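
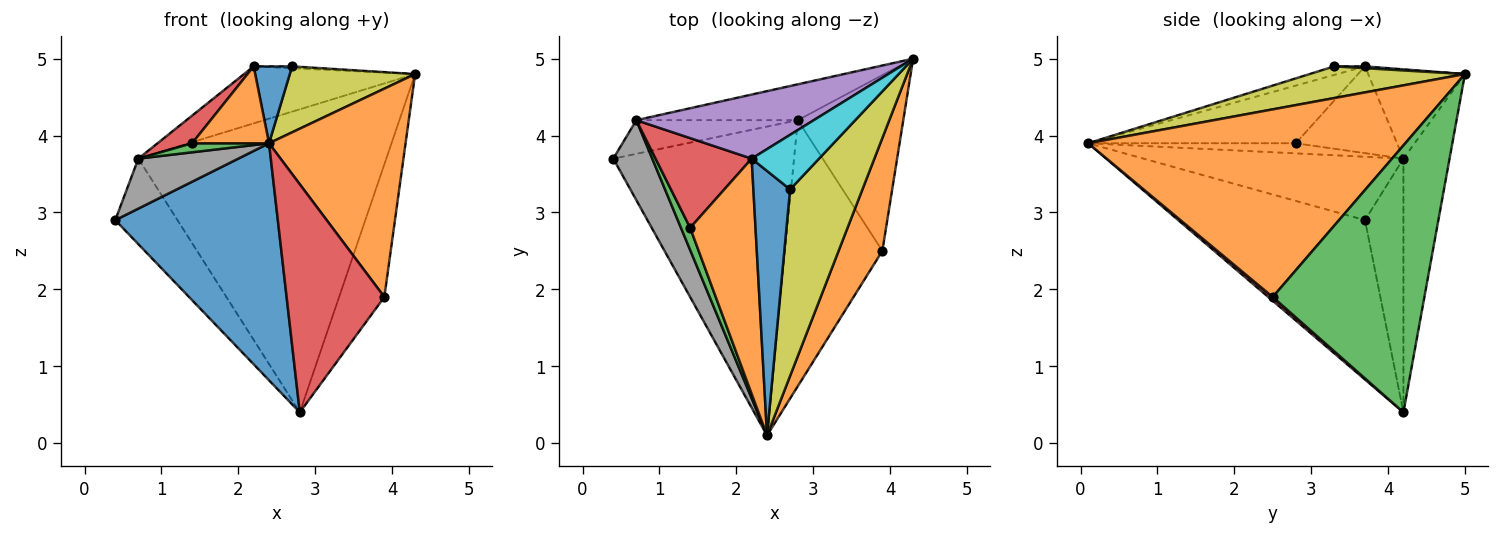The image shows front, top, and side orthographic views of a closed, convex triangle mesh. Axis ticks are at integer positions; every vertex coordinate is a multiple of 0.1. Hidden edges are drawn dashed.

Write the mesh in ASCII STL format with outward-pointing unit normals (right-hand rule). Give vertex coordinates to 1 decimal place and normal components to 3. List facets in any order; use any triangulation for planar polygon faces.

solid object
 facet normal -0.573 -0.499 -0.650
  outer loop
   vertex 2.8 4.2 0.4
   vertex 2.4 0.1 3.9
   vertex 0.4 3.7 2.9
  endloop
 endfacet
 facet normal 0.898 -0.387 0.210
  outer loop
   vertex 3.9 2.5 1.9
   vertex 4.3 5.0 4.8
   vertex 2.4 0.1 3.9
  endloop
 endfacet
 facet normal 0.896 0.267 -0.354
  outer loop
   vertex 3.9 2.5 1.9
   vertex 2.8 4.2 0.4
   vertex 4.3 5.0 4.8
  endloop
 endfacet
 facet normal 0.029 -0.651 -0.759
  outer loop
   vertex 3.9 2.5 1.9
   vertex 2.4 0.1 3.9
   vertex 2.8 4.2 0.4
  endloop
 endfacet
 facet normal -0.352 0.622 0.699
  outer loop
   vertex 0.7 4.2 3.7
   vertex 2.2 3.7 4.9
   vertex 4.3 5.0 4.8
  endloop
 endfacet
 facet normal -0.499 0.807 -0.317
  outer loop
   vertex 0.7 4.2 3.7
   vertex 2.8 4.2 0.4
   vertex 0.4 3.7 2.9
  endloop
 endfacet
 facet normal -0.182 0.977 -0.116
  outer loop
   vertex 0.7 4.2 3.7
   vertex 4.3 5.0 4.8
   vertex 2.8 4.2 0.4
  endloop
 endfacet
 facet normal -0.809 -0.311 0.498
  outer loop
   vertex 0.7 4.2 3.7
   vertex 0.4 3.7 2.9
   vertex 2.4 0.1 3.9
  endloop
 endfacet
 facet normal 0.382 -0.308 0.871
  outer loop
   vertex 2.7 3.3 4.9
   vertex 2.4 0.1 3.9
   vertex 4.3 5.0 4.8
  endloop
 endfacet
 facet normal 0.027 0.034 0.999
  outer loop
   vertex 2.7 3.3 4.9
   vertex 4.3 5.0 4.8
   vertex 2.2 3.7 4.9
  endloop
 endfacet
 facet normal -0.218 -0.272 0.937
  outer loop
   vertex 2.7 3.3 4.9
   vertex 2.2 3.7 4.9
   vertex 2.4 0.1 3.9
  endloop
 endfacet
 facet normal -0.643 -0.238 0.728
  outer loop
   vertex 1.4 2.8 3.9
   vertex 2.4 0.1 3.9
   vertex 2.2 3.7 4.9
  endloop
 endfacet
 facet normal -0.714 -0.265 0.648
  outer loop
   vertex 1.4 2.8 3.9
   vertex 0.7 4.2 3.7
   vertex 2.4 0.1 3.9
  endloop
 endfacet
 facet normal -0.653 -0.223 0.724
  outer loop
   vertex 1.4 2.8 3.9
   vertex 2.2 3.7 4.9
   vertex 0.7 4.2 3.7
  endloop
 endfacet
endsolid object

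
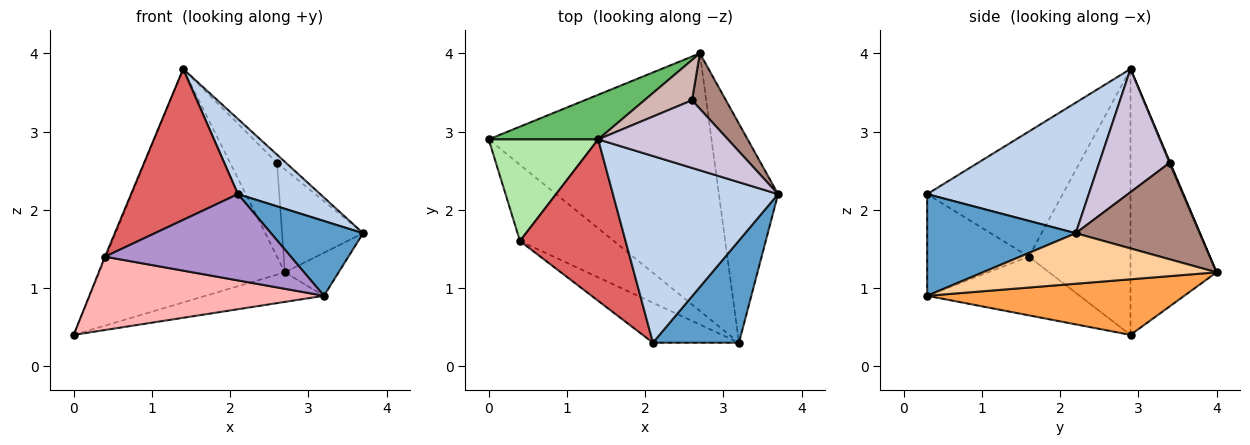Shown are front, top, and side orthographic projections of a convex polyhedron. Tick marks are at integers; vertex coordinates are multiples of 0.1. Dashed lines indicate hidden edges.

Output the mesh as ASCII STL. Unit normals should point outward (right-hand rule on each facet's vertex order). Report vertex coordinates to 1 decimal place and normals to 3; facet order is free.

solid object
 facet normal 0.690 -0.427 0.584
  outer loop
   vertex 2.1 0.3 2.2
   vertex 3.2 0.3 0.9
   vertex 3.7 2.2 1.7
  endloop
 endfacet
 facet normal 0.591 -0.301 0.748
  outer loop
   vertex 2.1 0.3 2.2
   vertex 3.7 2.2 1.7
   vertex 1.4 2.9 3.8
  endloop
 endfacet
 facet normal 0.241 0.111 -0.964
  outer loop
   vertex 2.7 4.0 1.2
   vertex 3.2 0.3 0.9
   vertex 0.0 2.9 0.4
  endloop
 endfacet
 facet normal 0.642 0.148 -0.752
  outer loop
   vertex 2.7 4.0 1.2
   vertex 3.7 2.2 1.7
   vertex 3.2 0.3 0.9
  endloop
 endfacet
 facet normal -0.415 0.894 0.171
  outer loop
   vertex 2.7 4.0 1.2
   vertex 0.0 2.9 0.4
   vertex 1.4 2.9 3.8
  endloop
 endfacet
 facet normal -0.925 0.008 0.381
  outer loop
   vertex 0.4 1.6 1.4
   vertex 1.4 2.9 3.8
   vertex 0.0 2.9 0.4
  endloop
 endfacet
 facet normal -0.655 -0.516 0.552
  outer loop
   vertex 0.4 1.6 1.4
   vertex 2.1 0.3 2.2
   vertex 1.4 2.9 3.8
  endloop
 endfacet
 facet normal -0.411 -0.632 -0.657
  outer loop
   vertex 0.4 1.6 1.4
   vertex 0.0 2.9 0.4
   vertex 3.2 0.3 0.9
  endloop
 endfacet
 facet normal -0.445 -0.813 -0.376
  outer loop
   vertex 0.4 1.6 1.4
   vertex 3.2 0.3 0.9
   vertex 2.1 0.3 2.2
  endloop
 endfacet
 facet normal 0.686 0.087 0.722
  outer loop
   vertex 2.6 3.4 2.6
   vertex 1.4 2.9 3.8
   vertex 3.7 2.2 1.7
  endloop
 endfacet
 facet normal 0.803 0.525 0.282
  outer loop
   vertex 2.6 3.4 2.6
   vertex 3.7 2.2 1.7
   vertex 2.7 4.0 1.2
  endloop
 endfacet
 facet normal 0.012 0.919 0.395
  outer loop
   vertex 2.6 3.4 2.6
   vertex 2.7 4.0 1.2
   vertex 1.4 2.9 3.8
  endloop
 endfacet
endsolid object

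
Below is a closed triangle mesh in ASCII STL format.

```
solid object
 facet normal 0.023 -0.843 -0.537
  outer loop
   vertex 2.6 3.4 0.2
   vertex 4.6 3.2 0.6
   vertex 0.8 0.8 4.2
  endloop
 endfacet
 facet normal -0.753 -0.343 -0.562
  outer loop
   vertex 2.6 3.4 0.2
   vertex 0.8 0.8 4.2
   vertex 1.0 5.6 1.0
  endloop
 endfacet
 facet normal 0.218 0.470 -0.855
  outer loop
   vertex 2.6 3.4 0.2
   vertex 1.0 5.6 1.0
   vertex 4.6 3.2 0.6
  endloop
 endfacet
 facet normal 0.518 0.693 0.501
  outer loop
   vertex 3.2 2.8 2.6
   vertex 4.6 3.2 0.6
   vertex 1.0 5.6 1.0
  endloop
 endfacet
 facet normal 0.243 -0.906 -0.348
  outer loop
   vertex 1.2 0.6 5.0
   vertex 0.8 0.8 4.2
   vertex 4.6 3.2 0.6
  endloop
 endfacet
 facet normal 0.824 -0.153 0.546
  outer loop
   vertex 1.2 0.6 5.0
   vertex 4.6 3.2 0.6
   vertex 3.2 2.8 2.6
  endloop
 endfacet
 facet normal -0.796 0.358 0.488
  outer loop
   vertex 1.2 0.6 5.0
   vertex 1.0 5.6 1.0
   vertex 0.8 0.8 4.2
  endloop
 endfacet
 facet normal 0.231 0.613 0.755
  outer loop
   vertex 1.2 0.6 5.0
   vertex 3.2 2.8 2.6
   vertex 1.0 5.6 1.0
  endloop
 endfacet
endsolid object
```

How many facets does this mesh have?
8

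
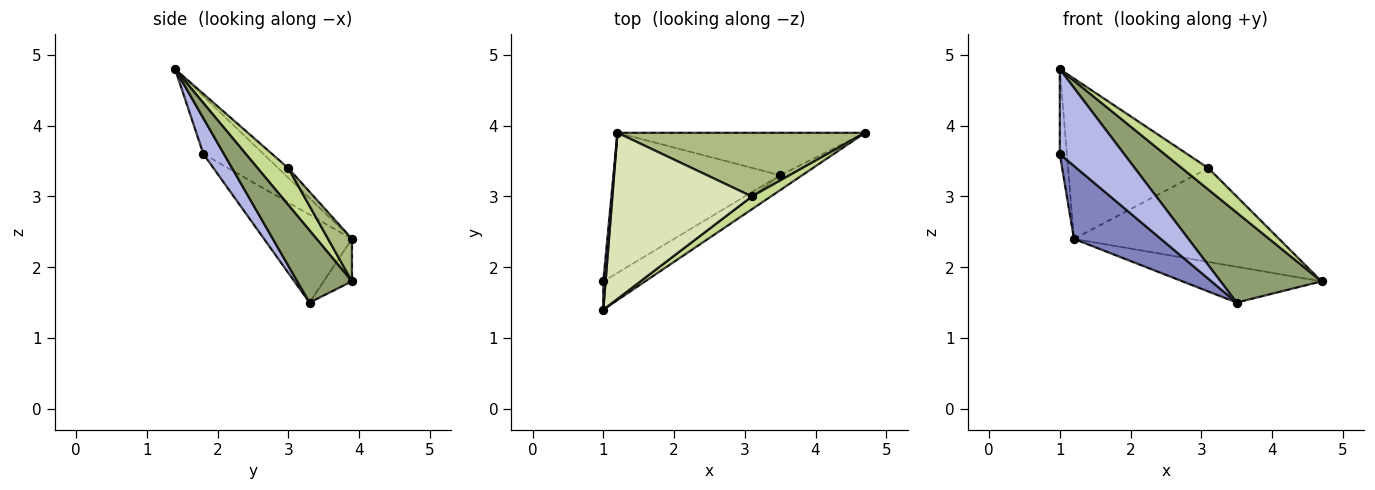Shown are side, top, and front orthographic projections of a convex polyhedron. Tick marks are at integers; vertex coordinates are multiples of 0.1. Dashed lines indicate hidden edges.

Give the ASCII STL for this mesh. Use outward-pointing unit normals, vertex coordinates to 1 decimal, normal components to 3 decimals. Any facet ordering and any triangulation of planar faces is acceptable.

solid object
 facet normal -0.992 0.117 0.039
  outer loop
   vertex 1.0 1.4 4.8
   vertex 1.2 3.9 2.4
   vertex 1.0 1.8 3.6
  endloop
 endfacet
 facet normal -0.424 -0.419 -0.803
  outer loop
   vertex 3.5 3.3 1.5
   vertex 1.0 1.8 3.6
   vertex 1.2 3.9 2.4
  endloop
 endfacet
 facet normal -0.130 0.639 -0.758
  outer loop
   vertex 3.5 3.3 1.5
   vertex 1.2 3.9 2.4
   vertex 4.7 3.9 1.8
  endloop
 endfacet
 facet normal 0.290 -0.908 -0.303
  outer loop
   vertex 3.5 3.3 1.5
   vertex 1.0 1.4 4.8
   vertex 1.0 1.8 3.6
  endloop
 endfacet
 facet normal 0.471 -0.870 -0.144
  outer loop
   vertex 3.5 3.3 1.5
   vertex 4.7 3.9 1.8
   vertex 1.0 1.4 4.8
  endloop
 endfacet
 facet normal 0.096 0.824 0.559
  outer loop
   vertex 3.1 3.0 3.4
   vertex 4.7 3.9 1.8
   vertex 1.2 3.9 2.4
  endloop
 endfacet
 facet normal 0.706 -0.608 0.364
  outer loop
   vertex 3.1 3.0 3.4
   vertex 1.0 1.4 4.8
   vertex 4.7 3.9 1.8
  endloop
 endfacet
 facet normal -0.050 0.694 0.719
  outer loop
   vertex 3.1 3.0 3.4
   vertex 1.2 3.9 2.4
   vertex 1.0 1.4 4.8
  endloop
 endfacet
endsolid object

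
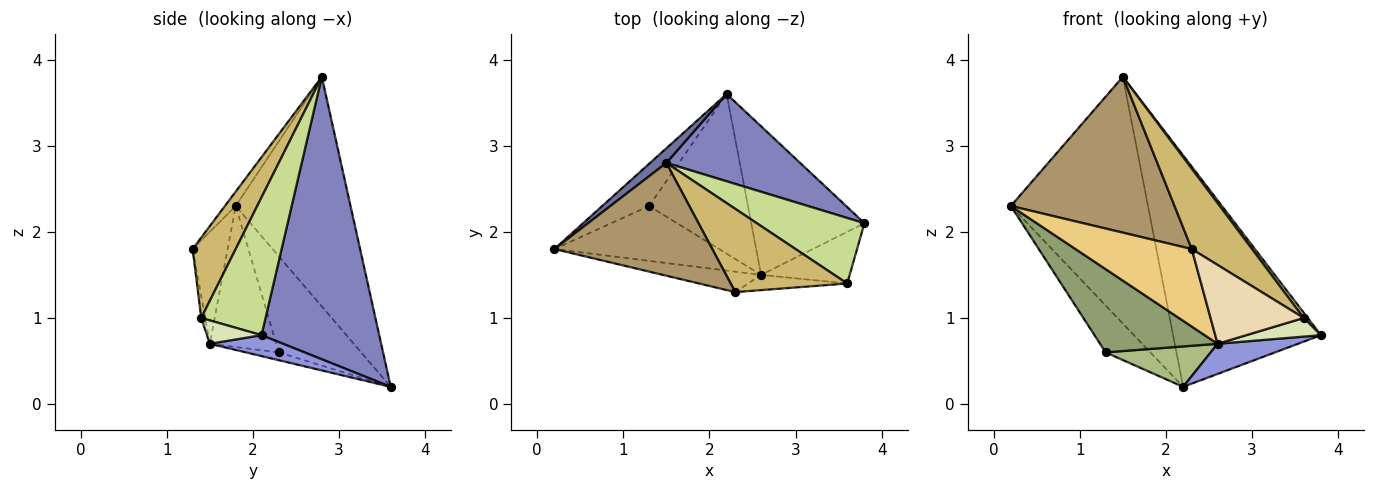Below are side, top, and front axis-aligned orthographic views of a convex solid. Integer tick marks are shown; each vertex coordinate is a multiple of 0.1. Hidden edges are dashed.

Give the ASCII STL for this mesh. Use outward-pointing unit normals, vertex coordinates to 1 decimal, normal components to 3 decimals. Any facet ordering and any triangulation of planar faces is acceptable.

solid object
 facet normal -0.641 0.766 0.045
  outer loop
   vertex 1.5 2.8 3.8
   vertex 2.2 3.6 0.2
   vertex 0.2 1.8 2.3
  endloop
 endfacet
 facet normal 0.597 0.750 0.283
  outer loop
   vertex 1.5 2.8 3.8
   vertex 3.8 2.1 0.8
   vertex 2.2 3.6 0.2
  endloop
 endfacet
 facet normal 0.178 -0.196 -0.964
  outer loop
   vertex 2.6 1.5 0.7
   vertex 2.2 3.6 0.2
   vertex 3.8 2.1 0.8
  endloop
 endfacet
 facet normal -0.808 0.438 -0.394
  outer loop
   vertex 1.3 2.3 0.6
   vertex 0.2 1.8 2.3
   vertex 2.2 3.6 0.2
  endloop
 endfacet
 facet normal -0.426 -0.755 -0.498
  outer loop
   vertex 1.3 2.3 0.6
   vertex 2.6 1.5 0.7
   vertex 0.2 1.8 2.3
  endloop
 endfacet
 facet normal -0.076 -0.245 -0.967
  outer loop
   vertex 1.3 2.3 0.6
   vertex 2.2 3.6 0.2
   vertex 2.6 1.5 0.7
  endloop
 endfacet
 facet normal 0.787 -0.049 0.615
  outer loop
   vertex 3.6 1.4 1.0
   vertex 3.8 2.1 0.8
   vertex 1.5 2.8 3.8
  endloop
 endfacet
 facet normal 0.241 -0.330 -0.913
  outer loop
   vertex 3.6 1.4 1.0
   vertex 2.6 1.5 0.7
   vertex 3.8 2.1 0.8
  endloop
 endfacet
 facet normal -0.053 -0.809 0.585
  outer loop
   vertex 2.3 1.3 1.8
   vertex 1.5 2.8 3.8
   vertex 0.2 1.8 2.3
  endloop
 endfacet
 facet normal 0.444 -0.622 0.644
  outer loop
   vertex 2.3 1.3 1.8
   vertex 3.6 1.4 1.0
   vertex 1.5 2.8 3.8
  endloop
 endfacet
 facet normal -0.279 -0.928 -0.245
  outer loop
   vertex 2.3 1.3 1.8
   vertex 0.2 1.8 2.3
   vertex 2.6 1.5 0.7
  endloop
 endfacet
 facet normal -0.041 -0.981 -0.190
  outer loop
   vertex 2.3 1.3 1.8
   vertex 2.6 1.5 0.7
   vertex 3.6 1.4 1.0
  endloop
 endfacet
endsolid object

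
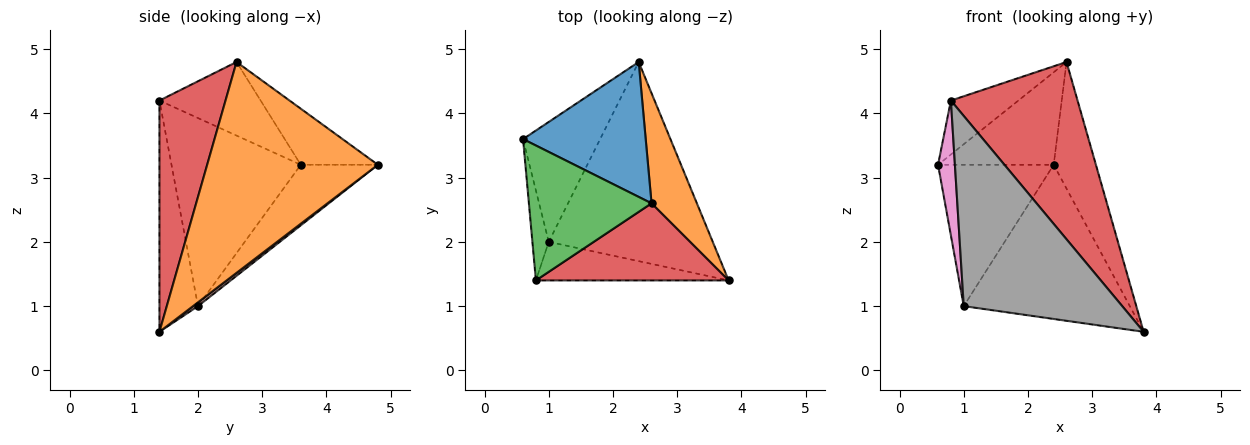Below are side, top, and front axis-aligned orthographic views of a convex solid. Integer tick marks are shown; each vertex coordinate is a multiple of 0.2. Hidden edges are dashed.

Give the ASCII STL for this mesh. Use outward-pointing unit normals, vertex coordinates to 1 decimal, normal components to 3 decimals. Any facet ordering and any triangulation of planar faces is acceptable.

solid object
 facet normal -0.353 0.529 0.772
  outer loop
   vertex 2.6 2.6 4.8
   vertex 2.4 4.8 3.2
   vertex 0.6 3.6 3.2
  endloop
 endfacet
 facet normal 0.950 0.235 0.204
  outer loop
   vertex 2.6 2.6 4.8
   vertex 3.8 1.4 0.6
   vertex 2.4 4.8 3.2
  endloop
 endfacet
 facet normal -0.487 0.324 0.811
  outer loop
   vertex 0.8 1.4 4.2
   vertex 2.6 2.6 4.8
   vertex 0.6 3.6 3.2
  endloop
 endfacet
 facet normal 0.432 -0.827 0.360
  outer loop
   vertex 0.8 1.4 4.2
   vertex 3.8 1.4 0.6
   vertex 2.6 2.6 4.8
  endloop
 endfacet
 facet normal -0.453 0.680 -0.577
  outer loop
   vertex 1.0 2.0 1.0
   vertex 0.6 3.6 3.2
   vertex 2.4 4.8 3.2
  endloop
 endfacet
 facet normal 0.018 0.612 -0.791
  outer loop
   vertex 1.0 2.0 1.0
   vertex 2.4 4.8 3.2
   vertex 3.8 1.4 0.6
  endloop
 endfacet
 facet normal -0.988 -0.129 -0.086
  outer loop
   vertex 1.0 2.0 1.0
   vertex 0.8 1.4 4.2
   vertex 0.6 3.6 3.2
  endloop
 endfacet
 facet normal -0.232 -0.953 -0.193
  outer loop
   vertex 1.0 2.0 1.0
   vertex 3.8 1.4 0.6
   vertex 0.8 1.4 4.2
  endloop
 endfacet
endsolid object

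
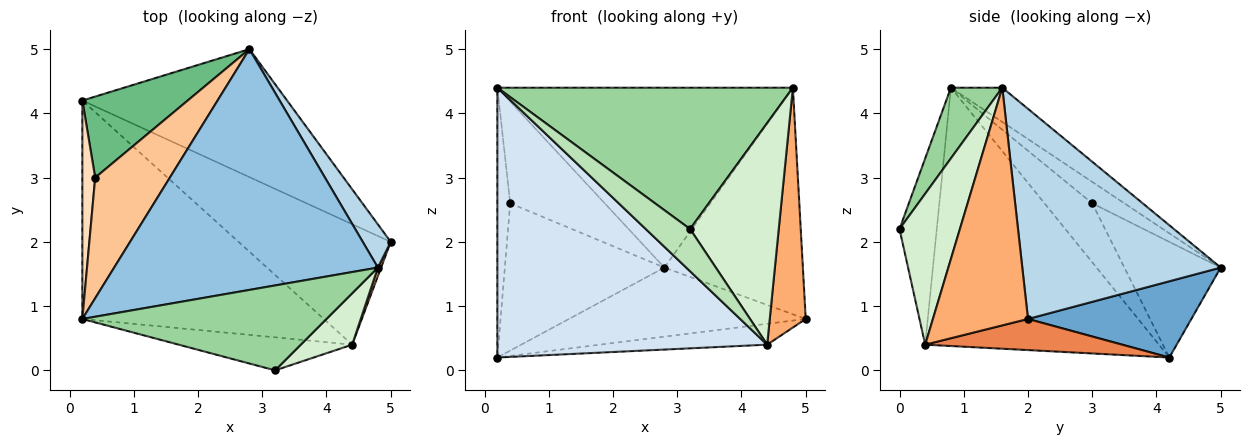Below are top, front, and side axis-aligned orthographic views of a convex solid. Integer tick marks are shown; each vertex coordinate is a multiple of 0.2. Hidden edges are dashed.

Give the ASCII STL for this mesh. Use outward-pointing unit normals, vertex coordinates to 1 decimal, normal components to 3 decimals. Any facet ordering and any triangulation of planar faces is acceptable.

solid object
 facet normal 0.311 0.451 -0.836
  outer loop
   vertex 0.2 4.2 0.2
   vertex 2.8 5.0 1.6
   vertex 5.0 2.0 0.8
  endloop
 endfacet
 facet normal -0.104 0.595 0.797
  outer loop
   vertex 4.8 1.6 4.4
   vertex 2.8 5.0 1.6
   vertex 0.2 0.8 4.4
  endloop
 endfacet
 facet normal 0.815 0.569 0.109
  outer loop
   vertex 4.8 1.6 4.4
   vertex 5.0 2.0 0.8
   vertex 2.8 5.0 1.6
  endloop
 endfacet
 facet normal -0.558 -0.645 -0.522
  outer loop
   vertex 4.4 0.4 0.4
   vertex 0.2 0.8 4.4
   vertex 0.2 4.2 0.2
  endloop
 endfacet
 facet normal 0.197 0.167 -0.966
  outer loop
   vertex 4.4 0.4 0.4
   vertex 0.2 4.2 0.2
   vertex 5.0 2.0 0.8
  endloop
 endfacet
 facet normal 0.935 -0.354 0.013
  outer loop
   vertex 4.4 0.4 0.4
   vertex 5.0 2.0 0.8
   vertex 4.8 1.6 4.4
  endloop
 endfacet
 facet normal -0.214 0.630 0.746
  outer loop
   vertex 0.4 3.0 2.6
   vertex 0.2 0.8 4.4
   vertex 2.8 5.0 1.6
  endloop
 endfacet
 facet normal -0.945 0.254 0.206
  outer loop
   vertex 0.4 3.0 2.6
   vertex 0.2 4.2 0.2
   vertex 0.2 0.8 4.4
  endloop
 endfacet
 facet normal -0.468 0.774 0.426
  outer loop
   vertex 0.4 3.0 2.6
   vertex 2.8 5.0 1.6
   vertex 0.2 4.2 0.2
  endloop
 endfacet
 facet normal 0.147 -0.848 0.509
  outer loop
   vertex 3.2 0.0 2.2
   vertex 4.8 1.6 4.4
   vertex 0.2 0.8 4.4
  endloop
 endfacet
 facet normal -0.552 -0.657 -0.514
  outer loop
   vertex 3.2 0.0 2.2
   vertex 0.2 0.8 4.4
   vertex 4.4 0.4 0.4
  endloop
 endfacet
 facet normal 0.553 -0.812 0.188
  outer loop
   vertex 3.2 0.0 2.2
   vertex 4.4 0.4 0.4
   vertex 4.8 1.6 4.4
  endloop
 endfacet
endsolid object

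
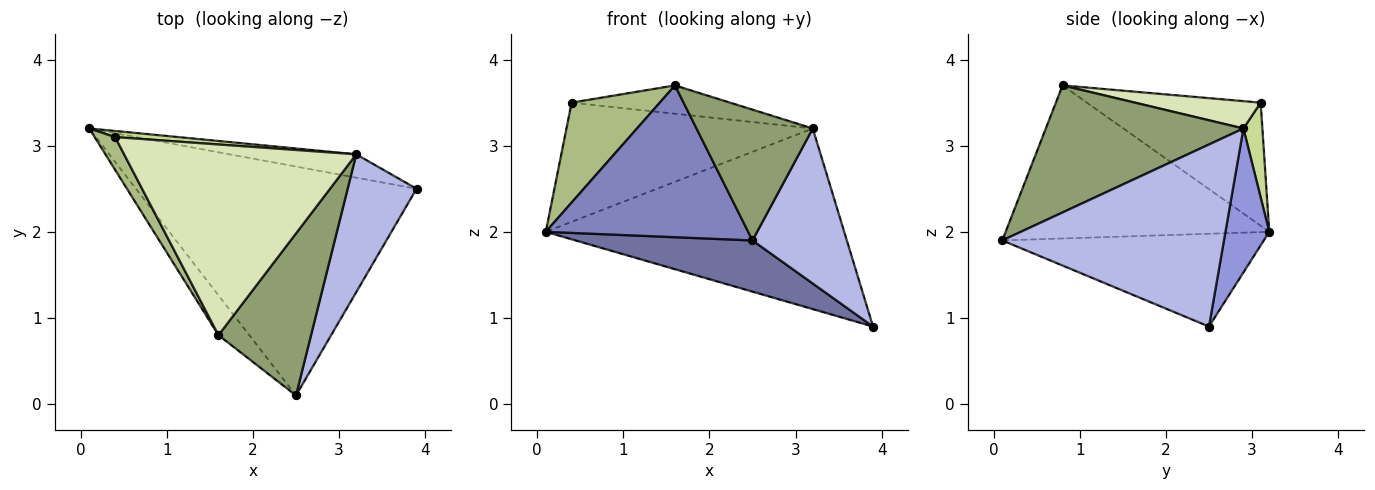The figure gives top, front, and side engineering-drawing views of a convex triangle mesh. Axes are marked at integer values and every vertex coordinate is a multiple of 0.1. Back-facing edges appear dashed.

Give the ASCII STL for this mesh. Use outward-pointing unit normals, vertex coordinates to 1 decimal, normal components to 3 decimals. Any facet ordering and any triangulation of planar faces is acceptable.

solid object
 facet normal -0.307 -0.208 -0.929
  outer loop
   vertex 2.5 0.1 1.9
   vertex 0.1 3.2 2.0
   vertex 3.9 2.5 0.9
  endloop
 endfacet
 facet normal -0.783 -0.601 -0.158
  outer loop
   vertex 1.6 0.8 3.7
   vertex 0.1 3.2 2.0
   vertex 2.5 0.1 1.9
  endloop
 endfacet
 facet normal 0.144 0.981 -0.127
  outer loop
   vertex 3.2 2.9 3.2
   vertex 3.9 2.5 0.9
   vertex 0.1 3.2 2.0
  endloop
 endfacet
 facet normal 0.869 -0.370 0.329
  outer loop
   vertex 3.2 2.9 3.2
   vertex 2.5 0.1 1.9
   vertex 3.9 2.5 0.9
  endloop
 endfacet
 facet normal 0.730 -0.429 0.532
  outer loop
   vertex 3.2 2.9 3.2
   vertex 1.6 0.8 3.7
   vertex 2.5 0.1 1.9
  endloop
 endfacet
 facet normal -0.882 -0.448 0.147
  outer loop
   vertex 0.4 3.1 3.5
   vertex 0.1 3.2 2.0
   vertex 1.6 0.8 3.7
  endloop
 endfacet
 facet normal 0.077 0.996 0.051
  outer loop
   vertex 0.4 3.1 3.5
   vertex 3.2 2.9 3.2
   vertex 0.1 3.2 2.0
  endloop
 endfacet
 facet normal 0.116 0.146 0.983
  outer loop
   vertex 0.4 3.1 3.5
   vertex 1.6 0.8 3.7
   vertex 3.2 2.9 3.2
  endloop
 endfacet
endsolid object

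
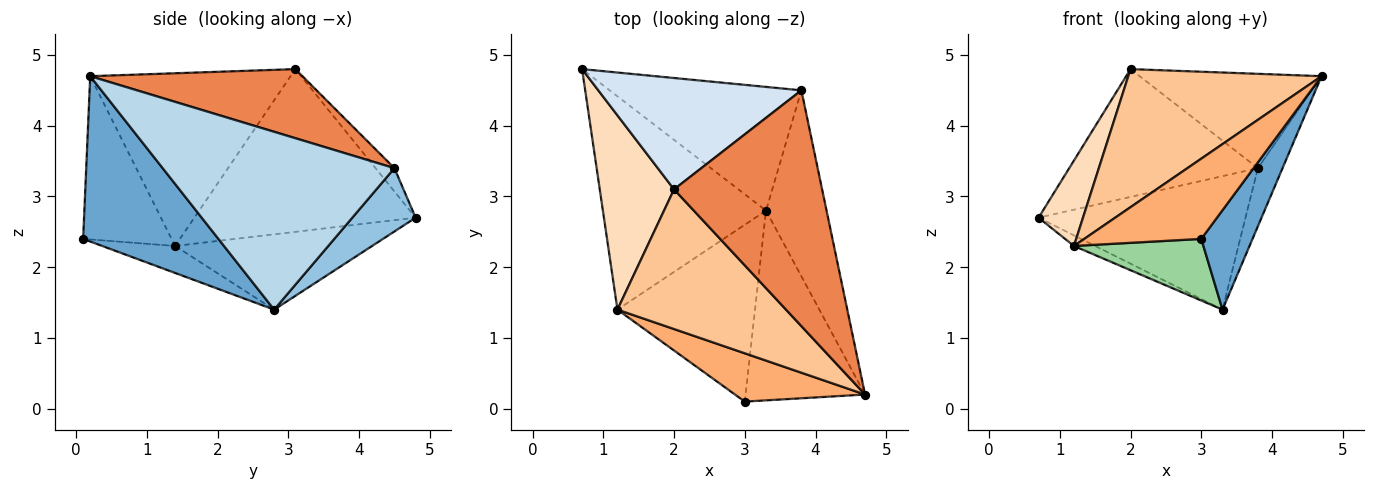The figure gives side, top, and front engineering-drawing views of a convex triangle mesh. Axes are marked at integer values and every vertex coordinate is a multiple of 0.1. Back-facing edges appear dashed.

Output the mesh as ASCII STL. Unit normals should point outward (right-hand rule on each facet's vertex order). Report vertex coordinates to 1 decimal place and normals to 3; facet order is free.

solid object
 facet normal 0.775 -0.293 -0.560
  outer loop
   vertex 3.3 2.8 1.4
   vertex 4.7 0.2 4.7
   vertex 3.0 0.1 2.4
  endloop
 endfacet
 facet normal 0.219 0.716 -0.663
  outer loop
   vertex 3.8 4.5 3.4
   vertex 3.3 2.8 1.4
   vertex 0.7 4.8 2.7
  endloop
 endfacet
 facet normal 0.942 0.100 -0.321
  outer loop
   vertex 3.8 4.5 3.4
   vertex 4.7 0.2 4.7
   vertex 3.3 2.8 1.4
  endloop
 endfacet
 facet normal -0.075 0.752 0.655
  outer loop
   vertex 2.0 3.1 4.8
   vertex 3.8 4.5 3.4
   vertex 0.7 4.8 2.7
  endloop
 endfacet
 facet normal 0.398 0.341 0.852
  outer loop
   vertex 2.0 3.1 4.8
   vertex 4.7 0.2 4.7
   vertex 3.8 4.5 3.4
  endloop
 endfacet
 facet normal -0.543 -0.719 0.433
  outer loop
   vertex 1.2 1.4 2.3
   vertex 3.0 0.1 2.4
   vertex 4.7 0.2 4.7
  endloop
 endfacet
 facet normal -0.589 -0.568 0.575
  outer loop
   vertex 1.2 1.4 2.3
   vertex 4.7 0.2 4.7
   vertex 2.0 3.1 4.8
  endloop
 endfacet
 facet normal -0.895 -0.180 0.409
  outer loop
   vertex 1.2 1.4 2.3
   vertex 2.0 3.1 4.8
   vertex 0.7 4.8 2.7
  endloop
 endfacet
 facet normal -0.419 0.045 -0.907
  outer loop
   vertex 1.2 1.4 2.3
   vertex 0.7 4.8 2.7
   vertex 3.3 2.8 1.4
  endloop
 endfacet
 facet normal -0.182 -0.324 -0.928
  outer loop
   vertex 1.2 1.4 2.3
   vertex 3.3 2.8 1.4
   vertex 3.0 0.1 2.4
  endloop
 endfacet
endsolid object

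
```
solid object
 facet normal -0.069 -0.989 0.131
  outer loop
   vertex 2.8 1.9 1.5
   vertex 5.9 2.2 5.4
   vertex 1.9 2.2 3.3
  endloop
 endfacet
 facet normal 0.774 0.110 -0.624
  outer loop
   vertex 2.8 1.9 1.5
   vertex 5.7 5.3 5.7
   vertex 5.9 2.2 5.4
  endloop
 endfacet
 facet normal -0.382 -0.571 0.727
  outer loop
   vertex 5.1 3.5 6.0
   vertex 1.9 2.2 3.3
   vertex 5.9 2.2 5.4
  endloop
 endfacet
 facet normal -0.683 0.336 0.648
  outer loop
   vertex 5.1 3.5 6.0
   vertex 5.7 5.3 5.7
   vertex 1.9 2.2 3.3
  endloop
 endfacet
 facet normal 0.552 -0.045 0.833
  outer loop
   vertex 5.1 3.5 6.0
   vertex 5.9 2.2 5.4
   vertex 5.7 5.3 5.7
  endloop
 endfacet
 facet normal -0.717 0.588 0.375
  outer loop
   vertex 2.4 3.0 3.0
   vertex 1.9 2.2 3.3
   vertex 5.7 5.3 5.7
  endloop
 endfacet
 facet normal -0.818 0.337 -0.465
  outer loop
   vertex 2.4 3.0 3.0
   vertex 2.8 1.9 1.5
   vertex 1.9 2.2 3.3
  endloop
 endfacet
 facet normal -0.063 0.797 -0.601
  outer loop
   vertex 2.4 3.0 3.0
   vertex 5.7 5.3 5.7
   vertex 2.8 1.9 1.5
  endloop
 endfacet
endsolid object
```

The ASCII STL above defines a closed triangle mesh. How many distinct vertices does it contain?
6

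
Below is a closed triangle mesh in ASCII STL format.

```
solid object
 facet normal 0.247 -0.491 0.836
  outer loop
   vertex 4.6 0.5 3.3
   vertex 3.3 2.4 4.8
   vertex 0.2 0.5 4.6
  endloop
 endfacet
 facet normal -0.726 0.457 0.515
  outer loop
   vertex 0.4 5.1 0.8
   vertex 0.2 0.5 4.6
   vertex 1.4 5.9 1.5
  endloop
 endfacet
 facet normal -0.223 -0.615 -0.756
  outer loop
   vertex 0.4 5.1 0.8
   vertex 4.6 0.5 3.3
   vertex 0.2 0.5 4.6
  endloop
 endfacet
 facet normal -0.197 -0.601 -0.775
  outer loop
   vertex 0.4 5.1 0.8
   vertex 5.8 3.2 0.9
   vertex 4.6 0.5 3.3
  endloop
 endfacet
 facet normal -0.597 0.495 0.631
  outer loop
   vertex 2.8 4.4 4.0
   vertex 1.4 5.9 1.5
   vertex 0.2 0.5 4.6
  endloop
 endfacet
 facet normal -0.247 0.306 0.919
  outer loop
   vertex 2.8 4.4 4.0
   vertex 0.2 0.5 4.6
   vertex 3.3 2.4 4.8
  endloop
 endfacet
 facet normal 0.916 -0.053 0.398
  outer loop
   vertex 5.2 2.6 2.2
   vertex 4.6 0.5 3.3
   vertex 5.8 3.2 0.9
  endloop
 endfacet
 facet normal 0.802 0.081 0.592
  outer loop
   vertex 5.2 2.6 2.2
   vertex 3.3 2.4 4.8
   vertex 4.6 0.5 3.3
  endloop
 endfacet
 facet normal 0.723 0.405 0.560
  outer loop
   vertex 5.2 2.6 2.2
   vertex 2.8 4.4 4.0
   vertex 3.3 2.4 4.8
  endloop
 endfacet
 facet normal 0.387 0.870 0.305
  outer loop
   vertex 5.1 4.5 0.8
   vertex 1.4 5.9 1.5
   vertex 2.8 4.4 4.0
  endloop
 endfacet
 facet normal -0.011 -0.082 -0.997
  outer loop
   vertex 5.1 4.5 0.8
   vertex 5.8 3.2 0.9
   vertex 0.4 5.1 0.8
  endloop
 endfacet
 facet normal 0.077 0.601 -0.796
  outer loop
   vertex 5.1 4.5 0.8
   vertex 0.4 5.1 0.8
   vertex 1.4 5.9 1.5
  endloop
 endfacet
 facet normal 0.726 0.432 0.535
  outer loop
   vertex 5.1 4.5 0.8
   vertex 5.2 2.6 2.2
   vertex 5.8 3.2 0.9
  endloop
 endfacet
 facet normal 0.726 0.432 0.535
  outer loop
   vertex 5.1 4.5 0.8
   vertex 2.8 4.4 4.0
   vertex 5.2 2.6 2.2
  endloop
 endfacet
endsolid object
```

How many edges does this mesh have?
21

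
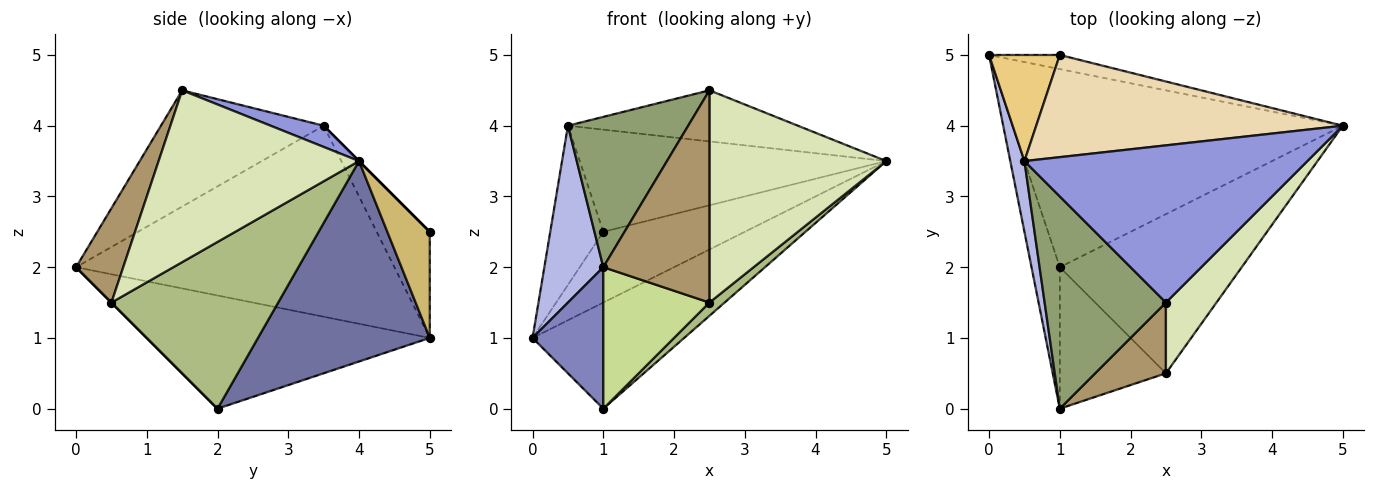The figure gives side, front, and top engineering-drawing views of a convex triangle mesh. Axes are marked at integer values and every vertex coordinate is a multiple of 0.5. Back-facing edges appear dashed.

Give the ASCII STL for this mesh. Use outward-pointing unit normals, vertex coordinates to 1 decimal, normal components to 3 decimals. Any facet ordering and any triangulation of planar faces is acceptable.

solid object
 facet normal 0.472 0.416 -0.777
  outer loop
   vertex 1.0 2.0 0.0
   vertex 0.0 5.0 1.0
   vertex 5.0 4.0 3.5
  endloop
 endfacet
 facet normal -0.943 -0.236 -0.236
  outer loop
   vertex 1.0 2.0 0.0
   vertex 1.0 0.0 2.0
   vertex 0.0 5.0 1.0
  endloop
 endfacet
 facet normal 0.071 0.308 0.949
  outer loop
   vertex 0.5 3.5 4.0
   vertex 2.5 1.5 4.5
   vertex 5.0 4.0 3.5
  endloop
 endfacet
 facet normal -0.981 -0.182 0.073
  outer loop
   vertex 0.5 3.5 4.0
   vertex 0.0 5.0 1.0
   vertex 1.0 0.0 2.0
  endloop
 endfacet
 facet normal -0.616 -0.455 0.643
  outer loop
   vertex 0.5 3.5 4.0
   vertex 1.0 0.0 2.0
   vertex 2.5 1.5 4.5
  endloop
 endfacet
 facet normal 0.674 -0.061 -0.736
  outer loop
   vertex 2.5 0.5 1.5
   vertex 1.0 2.0 0.0
   vertex 5.0 4.0 3.5
  endloop
 endfacet
 facet normal 0.000 -0.707 -0.707
  outer loop
   vertex 2.5 0.5 1.5
   vertex 1.0 0.0 2.0
   vertex 1.0 2.0 0.0
  endloop
 endfacet
 facet normal 0.732 -0.646 0.215
  outer loop
   vertex 2.5 0.5 1.5
   vertex 5.0 4.0 3.5
   vertex 2.5 1.5 4.5
  endloop
 endfacet
 facet normal 0.389 -0.874 0.291
  outer loop
   vertex 2.5 0.5 1.5
   vertex 2.5 1.5 4.5
   vertex 1.0 0.0 2.0
  endloop
 endfacet
 facet normal 0.282 0.941 -0.188
  outer loop
   vertex 1.0 5.0 2.5
   vertex 5.0 4.0 3.5
   vertex 0.0 5.0 1.0
  endloop
 endfacet
 facet normal -0.640 0.640 0.426
  outer loop
   vertex 1.0 5.0 2.5
   vertex 0.0 5.0 1.0
   vertex 0.5 3.5 4.0
  endloop
 endfacet
 facet normal 0.000 0.707 0.707
  outer loop
   vertex 1.0 5.0 2.5
   vertex 0.5 3.5 4.0
   vertex 5.0 4.0 3.5
  endloop
 endfacet
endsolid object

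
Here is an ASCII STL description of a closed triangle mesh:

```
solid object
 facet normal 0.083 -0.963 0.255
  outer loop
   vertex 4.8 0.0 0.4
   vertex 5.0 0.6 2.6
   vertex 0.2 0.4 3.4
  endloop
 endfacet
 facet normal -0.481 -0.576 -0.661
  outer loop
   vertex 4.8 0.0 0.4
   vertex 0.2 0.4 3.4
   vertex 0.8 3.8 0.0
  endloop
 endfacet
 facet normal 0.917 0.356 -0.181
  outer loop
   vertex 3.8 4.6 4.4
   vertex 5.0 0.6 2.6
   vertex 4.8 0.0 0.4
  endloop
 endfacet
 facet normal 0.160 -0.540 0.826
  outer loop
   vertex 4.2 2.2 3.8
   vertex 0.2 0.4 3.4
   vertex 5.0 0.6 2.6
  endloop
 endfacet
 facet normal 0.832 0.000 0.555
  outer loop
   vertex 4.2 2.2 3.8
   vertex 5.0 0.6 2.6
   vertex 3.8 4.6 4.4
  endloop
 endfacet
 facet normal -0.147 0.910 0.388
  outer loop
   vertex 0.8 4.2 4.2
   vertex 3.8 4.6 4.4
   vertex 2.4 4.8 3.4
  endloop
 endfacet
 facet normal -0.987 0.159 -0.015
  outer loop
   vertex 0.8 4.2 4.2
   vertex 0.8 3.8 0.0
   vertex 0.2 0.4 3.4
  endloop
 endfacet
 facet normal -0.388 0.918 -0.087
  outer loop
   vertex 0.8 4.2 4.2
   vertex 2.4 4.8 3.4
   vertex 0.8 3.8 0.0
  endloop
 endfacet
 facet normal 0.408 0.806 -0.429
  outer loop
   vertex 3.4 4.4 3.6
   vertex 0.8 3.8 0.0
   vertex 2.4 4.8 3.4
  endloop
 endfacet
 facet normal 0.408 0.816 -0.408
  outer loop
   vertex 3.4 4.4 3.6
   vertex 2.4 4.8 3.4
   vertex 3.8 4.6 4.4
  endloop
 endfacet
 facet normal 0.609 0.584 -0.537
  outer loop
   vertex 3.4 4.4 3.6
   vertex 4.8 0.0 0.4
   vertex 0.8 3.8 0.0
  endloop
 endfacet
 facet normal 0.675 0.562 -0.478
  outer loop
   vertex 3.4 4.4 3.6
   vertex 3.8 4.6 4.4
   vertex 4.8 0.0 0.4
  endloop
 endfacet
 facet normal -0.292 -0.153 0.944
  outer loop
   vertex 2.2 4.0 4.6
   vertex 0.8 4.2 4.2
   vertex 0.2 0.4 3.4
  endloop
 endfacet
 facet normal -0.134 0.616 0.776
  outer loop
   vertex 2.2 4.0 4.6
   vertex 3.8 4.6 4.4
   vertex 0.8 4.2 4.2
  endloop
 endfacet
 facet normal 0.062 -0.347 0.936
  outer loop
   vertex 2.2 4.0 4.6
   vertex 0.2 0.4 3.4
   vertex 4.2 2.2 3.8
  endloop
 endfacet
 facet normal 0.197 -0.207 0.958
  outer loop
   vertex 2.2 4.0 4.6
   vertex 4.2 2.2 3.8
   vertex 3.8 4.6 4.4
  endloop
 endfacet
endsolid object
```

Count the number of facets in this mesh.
16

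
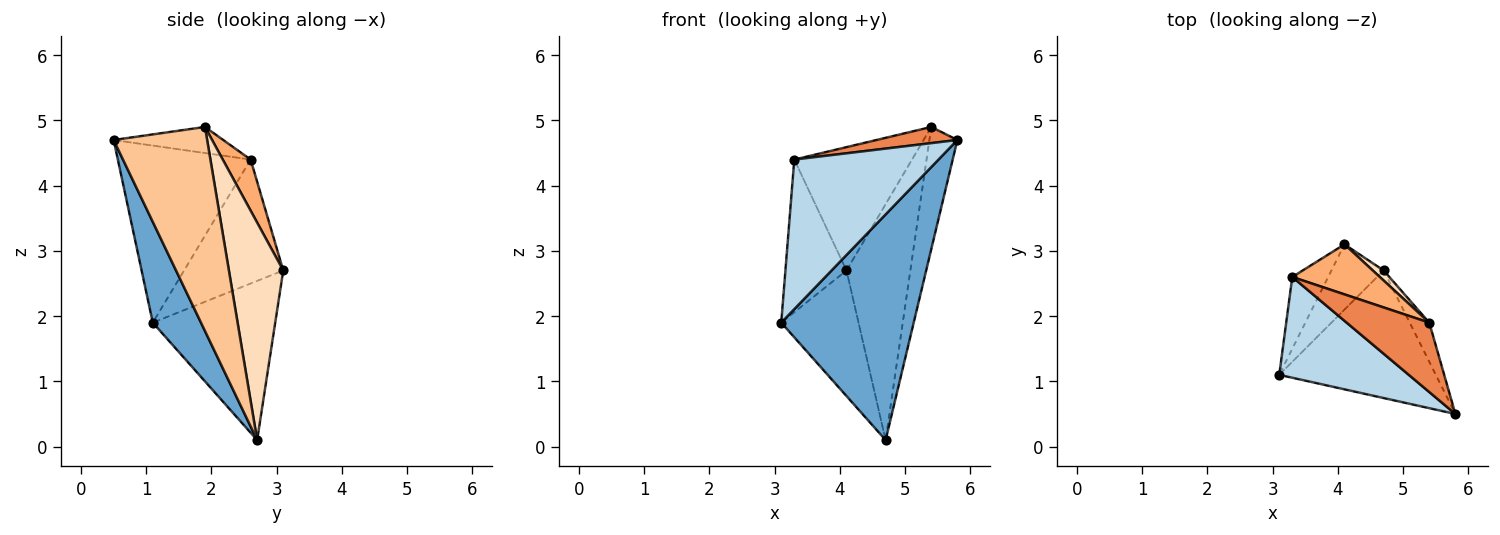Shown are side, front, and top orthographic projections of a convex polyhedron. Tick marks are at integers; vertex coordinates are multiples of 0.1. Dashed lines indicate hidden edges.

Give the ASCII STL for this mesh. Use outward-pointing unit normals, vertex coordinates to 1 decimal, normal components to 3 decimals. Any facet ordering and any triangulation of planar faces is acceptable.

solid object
 facet normal 0.302 -0.830 -0.469
  outer loop
   vertex 4.7 2.7 0.1
   vertex 5.8 0.5 4.7
   vertex 3.1 1.1 1.9
  endloop
 endfacet
 facet normal -0.815 0.514 -0.267
  outer loop
   vertex 4.7 2.7 0.1
   vertex 3.1 1.1 1.9
   vertex 4.1 3.1 2.7
  endloop
 endfacet
 facet normal -0.607 -0.659 0.444
  outer loop
   vertex 3.3 2.6 4.4
   vertex 3.1 1.1 1.9
   vertex 5.8 0.5 4.7
  endloop
 endfacet
 facet normal -0.827 0.509 -0.239
  outer loop
   vertex 3.3 2.6 4.4
   vertex 4.1 3.1 2.7
   vertex 3.1 1.1 1.9
  endloop
 endfacet
 facet normal -0.294 -0.217 0.931
  outer loop
   vertex 5.4 1.9 4.9
   vertex 3.3 2.6 4.4
   vertex 5.8 0.5 4.7
  endloop
 endfacet
 facet normal 0.214 0.905 0.367
  outer loop
   vertex 5.4 1.9 4.9
   vertex 4.1 3.1 2.7
   vertex 3.3 2.6 4.4
  endloop
 endfacet
 facet normal 0.954 0.286 -0.092
  outer loop
   vertex 5.4 1.9 4.9
   vertex 5.8 0.5 4.7
   vertex 4.7 2.7 0.1
  endloop
 endfacet
 facet normal 0.648 0.761 0.032
  outer loop
   vertex 5.4 1.9 4.9
   vertex 4.7 2.7 0.1
   vertex 4.1 3.1 2.7
  endloop
 endfacet
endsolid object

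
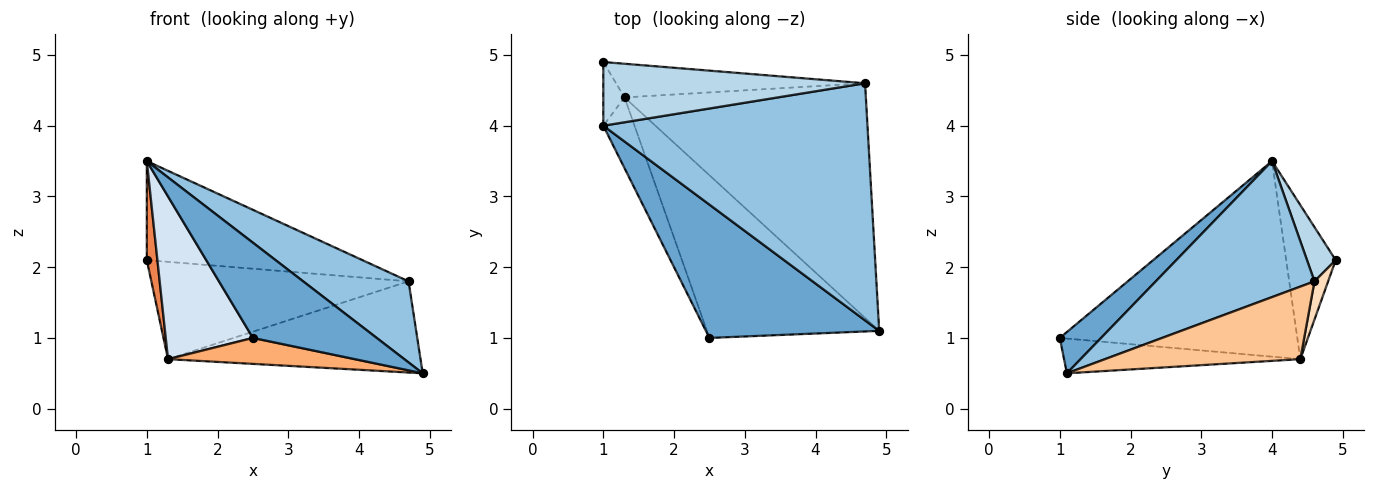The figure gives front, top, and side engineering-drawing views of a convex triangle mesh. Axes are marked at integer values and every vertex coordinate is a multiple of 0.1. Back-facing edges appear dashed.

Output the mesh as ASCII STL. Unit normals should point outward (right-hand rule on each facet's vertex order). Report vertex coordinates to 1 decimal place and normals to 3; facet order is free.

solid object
 facet normal 0.190 -0.571 0.799
  outer loop
   vertex 2.5 1.0 1.0
   vertex 4.9 1.1 0.5
   vertex 1.0 4.0 3.5
  endloop
 endfacet
 facet normal 0.438 -0.291 0.851
  outer loop
   vertex 4.7 4.6 1.8
   vertex 1.0 4.0 3.5
   vertex 4.9 1.1 0.5
  endloop
 endfacet
 facet normal 0.111 0.836 0.537
  outer loop
   vertex 4.7 4.6 1.8
   vertex 1.0 4.9 2.1
   vertex 1.0 4.0 3.5
  endloop
 endfacet
 facet normal -0.928 -0.341 -0.148
  outer loop
   vertex 1.3 4.4 0.7
   vertex 2.5 1.0 1.0
   vertex 1.0 4.0 3.5
  endloop
 endfacet
 facet normal -0.969 -0.208 -0.133
  outer loop
   vertex 1.3 4.4 0.7
   vertex 1.0 4.0 3.5
   vertex 1.0 4.9 2.1
  endloop
 endfacet
 facet normal -0.195 -0.154 -0.969
  outer loop
   vertex 1.3 4.4 0.7
   vertex 4.9 1.1 0.5
   vertex 2.5 1.0 1.0
  endloop
 endfacet
 facet normal 0.270 0.349 -0.898
  outer loop
   vertex 1.3 4.4 0.7
   vertex 4.7 4.6 1.8
   vertex 4.9 1.1 0.5
  endloop
 endfacet
 facet normal 0.050 0.944 -0.326
  outer loop
   vertex 1.3 4.4 0.7
   vertex 1.0 4.9 2.1
   vertex 4.7 4.6 1.8
  endloop
 endfacet
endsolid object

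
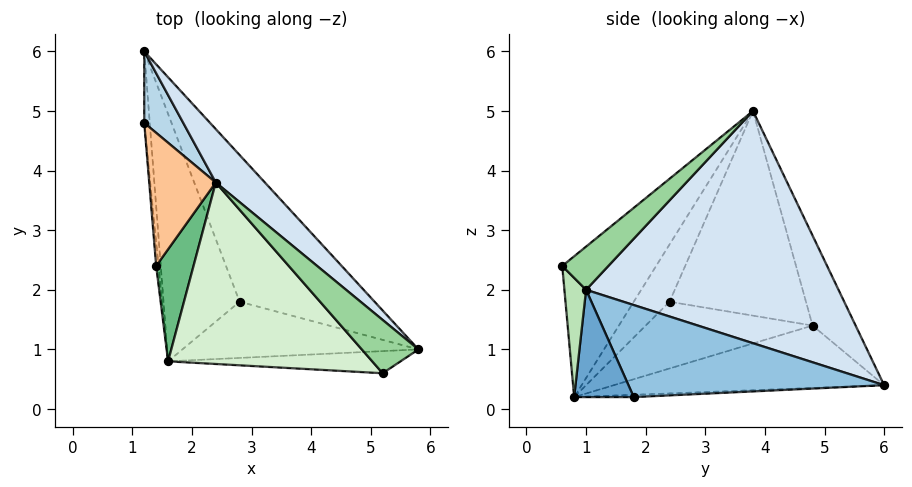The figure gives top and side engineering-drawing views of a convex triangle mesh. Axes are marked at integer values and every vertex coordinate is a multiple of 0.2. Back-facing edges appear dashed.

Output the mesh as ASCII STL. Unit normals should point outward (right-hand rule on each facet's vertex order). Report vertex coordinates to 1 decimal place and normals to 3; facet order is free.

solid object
 facet normal 0.371 -0.445 -0.815
  outer loop
   vertex 1.6 0.8 0.2
   vertex 2.8 1.8 0.2
   vertex 5.8 1.0 2.0
  endloop
 endfacet
 facet normal 0.546 0.246 -0.801
  outer loop
   vertex 1.2 6.0 0.4
   vertex 5.8 1.0 2.0
   vertex 2.8 1.8 0.2
  endloop
 endfacet
 facet normal -0.871 0.315 0.378
  outer loop
   vertex 1.2 6.0 0.4
   vertex 1.2 4.8 1.4
   vertex 2.4 3.8 5.0
  endloop
 endfacet
 facet normal 0.704 0.695 0.149
  outer loop
   vertex 1.2 6.0 0.4
   vertex 2.4 3.8 5.0
   vertex 5.8 1.0 2.0
  endloop
 endfacet
 facet normal -0.993 -0.073 -0.088
  outer loop
   vertex 1.2 6.0 0.4
   vertex 1.6 0.8 0.2
   vertex 1.2 4.8 1.4
  endloop
 endfacet
 facet normal -0.030 0.036 -0.999
  outer loop
   vertex 1.2 6.0 0.4
   vertex 2.8 1.8 0.2
   vertex 1.6 0.8 0.2
  endloop
 endfacet
 facet normal -0.951 -0.028 0.309
  outer loop
   vertex 1.4 2.4 1.8
   vertex 2.4 3.8 5.0
   vertex 1.2 4.8 1.4
  endloop
 endfacet
 facet normal -0.995 -0.089 -0.036
  outer loop
   vertex 1.4 2.4 1.8
   vertex 1.2 4.8 1.4
   vertex 1.6 0.8 0.2
  endloop
 endfacet
 facet normal -0.702 -0.546 0.458
  outer loop
   vertex 1.4 2.4 1.8
   vertex 1.6 0.8 0.2
   vertex 2.4 3.8 5.0
  endloop
 endfacet
 facet normal 0.603 -0.114 0.790
  outer loop
   vertex 5.2 0.6 2.4
   vertex 5.8 1.0 2.0
   vertex 2.4 3.8 5.0
  endloop
 endfacet
 facet normal 0.245 -0.844 -0.477
  outer loop
   vertex 5.2 0.6 2.4
   vertex 1.6 0.8 0.2
   vertex 5.8 1.0 2.0
  endloop
 endfacet
 facet normal -0.370 -0.759 0.536
  outer loop
   vertex 5.2 0.6 2.4
   vertex 2.4 3.8 5.0
   vertex 1.6 0.8 0.2
  endloop
 endfacet
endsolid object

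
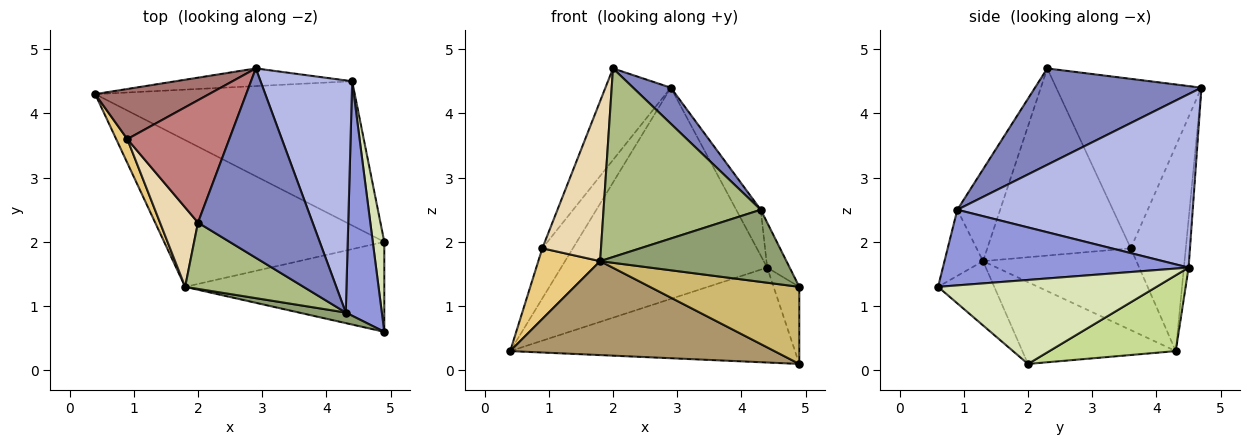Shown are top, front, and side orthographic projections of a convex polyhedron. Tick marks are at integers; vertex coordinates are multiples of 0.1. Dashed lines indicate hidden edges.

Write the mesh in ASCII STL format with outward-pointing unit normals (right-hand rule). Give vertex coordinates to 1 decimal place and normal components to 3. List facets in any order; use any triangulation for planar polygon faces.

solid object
 facet normal -0.023 0.996 -0.083
  outer loop
   vertex 4.4 4.5 1.6
   vertex 0.4 4.3 0.3
   vertex 2.9 4.7 4.4
  endloop
 endfacet
 facet normal 0.637 -0.144 0.757
  outer loop
   vertex 4.3 0.9 2.5
   vertex 2.9 4.7 4.4
   vertex 2.0 2.3 4.7
  endloop
 endfacet
 facet normal 0.899 0.082 0.429
  outer loop
   vertex 4.3 0.9 2.5
   vertex 4.9 0.6 1.3
   vertex 4.4 4.5 1.6
  endloop
 endfacet
 facet normal 0.880 0.092 0.465
  outer loop
   vertex 4.3 0.9 2.5
   vertex 4.4 4.5 1.6
   vertex 2.9 4.7 4.4
  endloop
 endfacet
 facet normal -0.201 -0.969 0.142
  outer loop
   vertex 4.3 0.9 2.5
   vertex 1.8 1.3 1.7
   vertex 4.9 0.6 1.3
  endloop
 endfacet
 facet normal -0.249 -0.914 0.321
  outer loop
   vertex 4.3 0.9 2.5
   vertex 2.0 2.3 4.7
   vertex 1.8 1.3 1.7
  endloop
 endfacet
 facet normal 0.237 0.534 -0.811
  outer loop
   vertex 4.9 2.0 0.1
   vertex 0.4 4.3 0.3
   vertex 4.4 4.5 1.6
  endloop
 endfacet
 facet normal 0.984 0.116 0.135
  outer loop
   vertex 4.9 2.0 0.1
   vertex 4.4 4.5 1.6
   vertex 4.9 0.6 1.3
  endloop
 endfacet
 facet normal -0.299 -0.514 -0.804
  outer loop
   vertex 4.9 2.0 0.1
   vertex 1.8 1.3 1.7
   vertex 0.4 4.3 0.3
  endloop
 endfacet
 facet normal -0.238 -0.632 -0.737
  outer loop
   vertex 4.9 2.0 0.1
   vertex 4.9 0.6 1.3
   vertex 1.8 1.3 1.7
  endloop
 endfacet
 facet normal -0.920 -0.371 0.125
  outer loop
   vertex 0.9 3.6 1.9
   vertex 0.4 4.3 0.3
   vertex 1.8 1.3 1.7
  endloop
 endfacet
 facet normal -0.910 -0.372 0.185
  outer loop
   vertex 0.9 3.6 1.9
   vertex 1.8 1.3 1.7
   vertex 2.0 2.3 4.7
  endloop
 endfacet
 facet normal -0.786 0.437 0.437
  outer loop
   vertex 0.9 3.6 1.9
   vertex 2.9 4.7 4.4
   vertex 0.4 4.3 0.3
  endloop
 endfacet
 facet normal -0.799 0.360 0.481
  outer loop
   vertex 0.9 3.6 1.9
   vertex 2.0 2.3 4.7
   vertex 2.9 4.7 4.4
  endloop
 endfacet
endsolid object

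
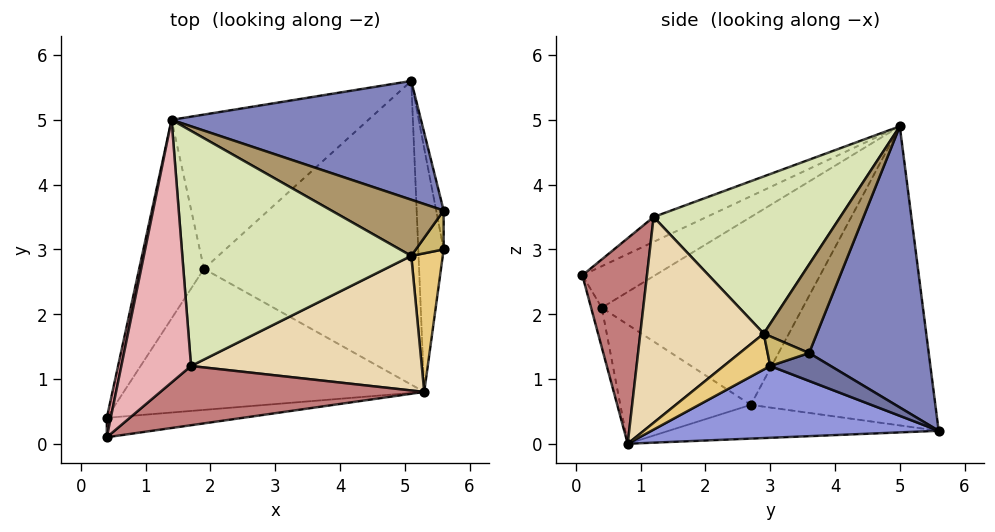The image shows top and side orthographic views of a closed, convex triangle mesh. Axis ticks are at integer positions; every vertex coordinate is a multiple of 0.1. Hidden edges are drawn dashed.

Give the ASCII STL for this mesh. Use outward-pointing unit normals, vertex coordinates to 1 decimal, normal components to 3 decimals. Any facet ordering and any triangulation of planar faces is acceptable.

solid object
 facet normal 0.962 0.086 -0.258
  outer loop
   vertex 5.6 3.6 1.4
   vertex 5.6 3.0 1.2
   vertex 5.1 5.6 0.2
  endloop
 endfacet
 facet normal 0.646 0.505 0.573
  outer loop
   vertex 5.6 3.6 1.4
   vertex 5.1 5.6 0.2
   vertex 1.4 5.0 4.9
  endloop
 endfacet
 facet normal 0.942 0.053 -0.333
  outer loop
   vertex 5.3 0.8 0.0
   vertex 5.1 5.6 0.2
   vertex 5.6 3.0 1.2
  endloop
 endfacet
 facet normal -0.877 0.375 -0.302
  outer loop
   vertex 1.9 2.7 0.6
   vertex 0.4 0.4 2.1
   vertex 1.4 5.0 4.9
  endloop
 endfacet
 facet normal -0.638 0.646 -0.420
  outer loop
   vertex 1.9 2.7 0.6
   vertex 1.4 5.0 4.9
   vertex 5.1 5.6 0.2
  endloop
 endfacet
 facet normal -0.346 -0.344 -0.873
  outer loop
   vertex 1.9 2.7 0.6
   vertex 5.3 0.8 0.0
   vertex 0.4 0.4 2.1
  endloop
 endfacet
 facet normal -0.155 0.035 -0.987
  outer loop
   vertex 1.9 2.7 0.6
   vertex 5.1 5.6 0.2
   vertex 5.3 0.8 0.0
  endloop
 endfacet
 facet normal 0.548 -0.251 0.798
  outer loop
   vertex 5.1 2.9 1.7
   vertex 1.4 5.0 4.9
   vertex 1.7 1.2 3.5
  endloop
 endfacet
 facet normal 0.616 -0.105 0.781
  outer loop
   vertex 5.1 2.9 1.7
   vertex 5.6 3.6 1.4
   vertex 1.4 5.0 4.9
  endloop
 endfacet
 facet normal 0.711 -0.222 0.667
  outer loop
   vertex 5.1 2.9 1.7
   vertex 5.6 3.0 1.2
   vertex 5.6 3.6 1.4
  endloop
 endfacet
 facet normal 0.682 -0.420 0.599
  outer loop
   vertex 5.1 2.9 1.7
   vertex 5.3 0.8 0.0
   vertex 5.6 3.0 1.2
  endloop
 endfacet
 facet normal 0.585 -0.476 0.657
  outer loop
   vertex 5.1 2.9 1.7
   vertex 1.7 1.2 3.5
   vertex 5.3 0.8 0.0
  endloop
 endfacet
 facet normal -0.149 -0.848 -0.509
  outer loop
   vertex 0.4 0.1 2.6
   vertex 0.4 0.4 2.1
   vertex 5.3 0.8 0.0
  endloop
 endfacet
 facet normal 0.362 -0.808 0.465
  outer loop
   vertex 0.4 0.1 2.6
   vertex 5.3 0.8 0.0
   vertex 1.7 1.2 3.5
  endloop
 endfacet
 facet normal -0.983 0.157 0.094
  outer loop
   vertex 0.4 0.1 2.6
   vertex 1.4 5.0 4.9
   vertex 0.4 0.4 2.1
  endloop
 endfacet
 facet normal -0.315 -0.350 0.882
  outer loop
   vertex 0.4 0.1 2.6
   vertex 1.7 1.2 3.5
   vertex 1.4 5.0 4.9
  endloop
 endfacet
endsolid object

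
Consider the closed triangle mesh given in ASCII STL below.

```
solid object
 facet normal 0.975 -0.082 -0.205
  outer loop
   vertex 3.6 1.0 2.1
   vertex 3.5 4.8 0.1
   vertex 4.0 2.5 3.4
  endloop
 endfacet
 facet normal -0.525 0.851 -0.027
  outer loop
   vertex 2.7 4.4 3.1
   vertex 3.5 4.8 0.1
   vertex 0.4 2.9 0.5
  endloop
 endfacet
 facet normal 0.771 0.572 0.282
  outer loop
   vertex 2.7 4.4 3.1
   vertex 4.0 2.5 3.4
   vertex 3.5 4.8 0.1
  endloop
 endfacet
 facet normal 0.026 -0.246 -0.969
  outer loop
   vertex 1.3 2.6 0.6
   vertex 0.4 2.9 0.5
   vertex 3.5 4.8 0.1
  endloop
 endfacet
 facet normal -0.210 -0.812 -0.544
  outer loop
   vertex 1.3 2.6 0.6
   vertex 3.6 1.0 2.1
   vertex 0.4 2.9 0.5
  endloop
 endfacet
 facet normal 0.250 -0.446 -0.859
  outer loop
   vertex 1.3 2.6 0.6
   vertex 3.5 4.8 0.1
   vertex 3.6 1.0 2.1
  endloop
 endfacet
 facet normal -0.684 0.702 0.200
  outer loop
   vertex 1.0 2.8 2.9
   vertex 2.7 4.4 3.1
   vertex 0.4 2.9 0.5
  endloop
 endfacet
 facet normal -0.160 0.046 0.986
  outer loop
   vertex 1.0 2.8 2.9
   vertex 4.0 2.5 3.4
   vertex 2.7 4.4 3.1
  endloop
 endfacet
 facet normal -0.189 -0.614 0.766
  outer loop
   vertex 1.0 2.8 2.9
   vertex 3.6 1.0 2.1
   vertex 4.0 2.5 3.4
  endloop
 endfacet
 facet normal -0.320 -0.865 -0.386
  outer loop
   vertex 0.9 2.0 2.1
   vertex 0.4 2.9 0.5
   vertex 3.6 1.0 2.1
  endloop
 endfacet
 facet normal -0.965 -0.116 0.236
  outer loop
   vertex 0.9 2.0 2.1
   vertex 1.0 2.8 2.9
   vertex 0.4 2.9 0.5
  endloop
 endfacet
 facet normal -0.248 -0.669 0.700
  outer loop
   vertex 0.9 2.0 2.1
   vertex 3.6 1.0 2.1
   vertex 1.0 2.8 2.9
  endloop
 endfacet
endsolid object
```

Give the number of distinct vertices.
8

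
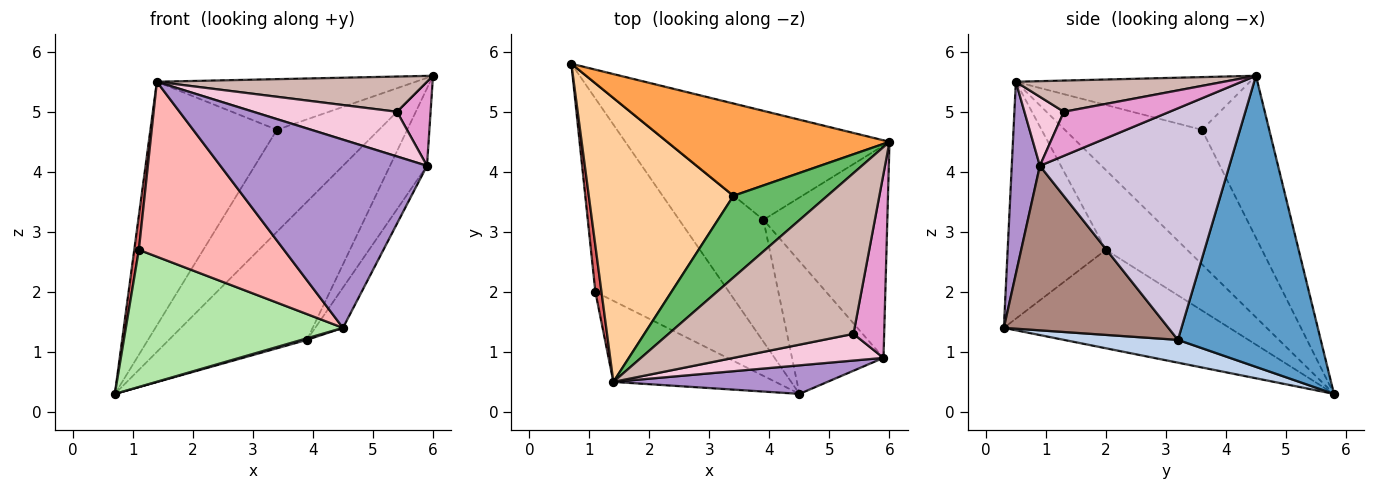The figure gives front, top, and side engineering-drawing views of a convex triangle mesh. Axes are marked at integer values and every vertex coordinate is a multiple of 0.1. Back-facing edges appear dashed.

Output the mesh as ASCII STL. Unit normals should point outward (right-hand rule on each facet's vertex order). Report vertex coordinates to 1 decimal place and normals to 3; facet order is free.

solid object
 facet normal 0.630 0.609 -0.481
  outer loop
   vertex 3.9 3.2 1.2
   vertex 0.7 5.8 0.3
   vertex 6.0 4.5 5.6
  endloop
 endfacet
 facet normal 0.261 -0.013 -0.965
  outer loop
   vertex 3.9 3.2 1.2
   vertex 4.5 0.3 1.4
   vertex 0.7 5.8 0.3
  endloop
 endfacet
 facet normal -0.439 0.666 0.603
  outer loop
   vertex 3.4 3.6 4.7
   vertex 6.0 4.5 5.6
   vertex 0.7 5.8 0.3
  endloop
 endfacet
 facet normal -0.577 0.532 0.620
  outer loop
   vertex 3.4 3.6 4.7
   vertex 0.7 5.8 0.3
   vertex 1.4 0.5 5.5
  endloop
 endfacet
 facet normal -0.430 0.476 0.767
  outer loop
   vertex 3.4 3.6 4.7
   vertex 1.4 0.5 5.5
   vertex 6.0 4.5 5.6
  endloop
 endfacet
 facet normal -0.515 -0.496 -0.699
  outer loop
   vertex 1.1 2.0 2.7
   vertex 0.7 5.8 0.3
   vertex 4.5 0.3 1.4
  endloop
 endfacet
 facet normal -0.995 -0.057 0.076
  outer loop
   vertex 1.1 2.0 2.7
   vertex 1.4 0.5 5.5
   vertex 0.7 5.8 0.3
  endloop
 endfacet
 facet normal -0.523 -0.773 -0.358
  outer loop
   vertex 1.1 2.0 2.7
   vertex 4.5 0.3 1.4
   vertex 1.4 0.5 5.5
  endloop
 endfacet
 facet normal 0.133 -0.980 0.149
  outer loop
   vertex 5.9 0.9 4.1
   vertex 1.4 0.5 5.5
   vertex 4.5 0.3 1.4
  endloop
 endfacet
 facet normal 0.869 0.170 -0.465
  outer loop
   vertex 5.9 0.9 4.1
   vertex 3.9 3.2 1.2
   vertex 6.0 4.5 5.6
  endloop
 endfacet
 facet normal 0.865 0.146 -0.481
  outer loop
   vertex 5.9 0.9 4.1
   vertex 4.5 0.3 1.4
   vertex 3.9 3.2 1.2
  endloop
 endfacet
 facet normal 0.163 -0.211 0.964
  outer loop
   vertex 5.4 1.3 5.0
   vertex 6.0 4.5 5.6
   vertex 1.4 0.5 5.5
  endloop
 endfacet
 facet normal 0.794 -0.253 0.553
  outer loop
   vertex 5.4 1.3 5.0
   vertex 5.9 0.9 4.1
   vertex 6.0 4.5 5.6
  endloop
 endfacet
 facet normal 0.230 -0.836 0.499
  outer loop
   vertex 5.4 1.3 5.0
   vertex 1.4 0.5 5.5
   vertex 5.9 0.9 4.1
  endloop
 endfacet
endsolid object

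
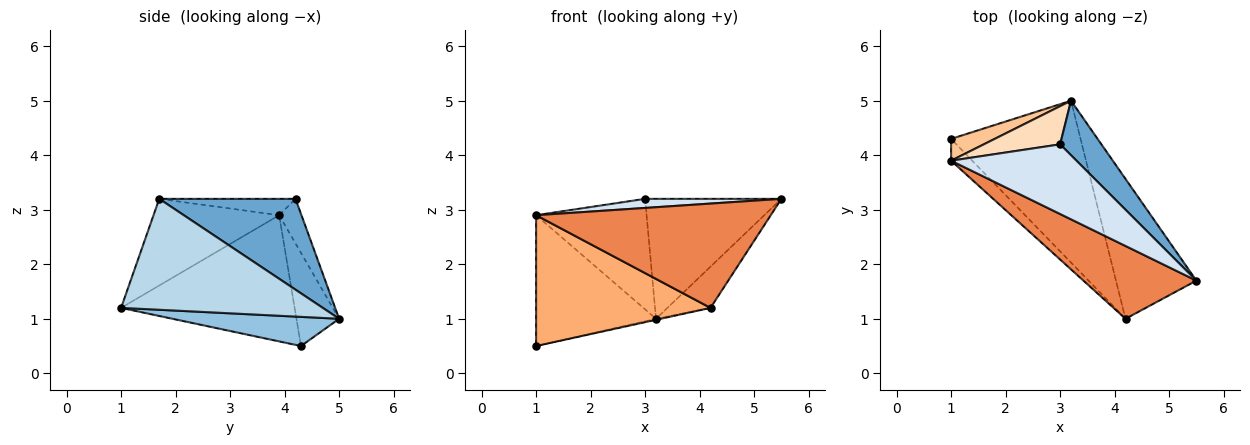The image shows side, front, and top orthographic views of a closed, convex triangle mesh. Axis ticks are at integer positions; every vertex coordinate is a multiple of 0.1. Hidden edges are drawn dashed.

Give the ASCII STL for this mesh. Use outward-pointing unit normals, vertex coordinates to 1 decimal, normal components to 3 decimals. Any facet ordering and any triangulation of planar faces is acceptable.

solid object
 facet normal 0.673 0.673 0.306
  outer loop
   vertex 3.0 4.2 3.2
   vertex 5.5 1.7 3.2
   vertex 3.2 5.0 1.0
  endloop
 endfacet
 facet normal 0.220 0.006 -0.976
  outer loop
   vertex 4.2 1.0 1.2
   vertex 1.0 4.3 0.5
   vertex 3.2 5.0 1.0
  endloop
 endfacet
 facet normal 0.798 0.171 -0.578
  outer loop
   vertex 4.2 1.0 1.2
   vertex 3.2 5.0 1.0
   vertex 5.5 1.7 3.2
  endloop
 endfacet
 facet normal -0.128 -0.128 0.983
  outer loop
   vertex 1.0 3.9 2.9
   vertex 5.5 1.7 3.2
   vertex 3.0 4.2 3.2
  endloop
 endfacet
 facet normal -0.402 -0.751 0.524
  outer loop
   vertex 1.0 3.9 2.9
   vertex 4.2 1.0 1.2
   vertex 5.5 1.7 3.2
  endloop
 endfacet
 facet normal -0.700 -0.704 -0.117
  outer loop
   vertex 1.0 3.9 2.9
   vertex 1.0 4.3 0.5
   vertex 4.2 1.0 1.2
  endloop
 endfacet
 facet normal -0.331 0.931 0.155
  outer loop
   vertex 1.0 3.9 2.9
   vertex 3.2 5.0 1.0
   vertex 1.0 4.3 0.5
  endloop
 endfacet
 facet normal -0.187 0.928 0.321
  outer loop
   vertex 1.0 3.9 2.9
   vertex 3.0 4.2 3.2
   vertex 3.2 5.0 1.0
  endloop
 endfacet
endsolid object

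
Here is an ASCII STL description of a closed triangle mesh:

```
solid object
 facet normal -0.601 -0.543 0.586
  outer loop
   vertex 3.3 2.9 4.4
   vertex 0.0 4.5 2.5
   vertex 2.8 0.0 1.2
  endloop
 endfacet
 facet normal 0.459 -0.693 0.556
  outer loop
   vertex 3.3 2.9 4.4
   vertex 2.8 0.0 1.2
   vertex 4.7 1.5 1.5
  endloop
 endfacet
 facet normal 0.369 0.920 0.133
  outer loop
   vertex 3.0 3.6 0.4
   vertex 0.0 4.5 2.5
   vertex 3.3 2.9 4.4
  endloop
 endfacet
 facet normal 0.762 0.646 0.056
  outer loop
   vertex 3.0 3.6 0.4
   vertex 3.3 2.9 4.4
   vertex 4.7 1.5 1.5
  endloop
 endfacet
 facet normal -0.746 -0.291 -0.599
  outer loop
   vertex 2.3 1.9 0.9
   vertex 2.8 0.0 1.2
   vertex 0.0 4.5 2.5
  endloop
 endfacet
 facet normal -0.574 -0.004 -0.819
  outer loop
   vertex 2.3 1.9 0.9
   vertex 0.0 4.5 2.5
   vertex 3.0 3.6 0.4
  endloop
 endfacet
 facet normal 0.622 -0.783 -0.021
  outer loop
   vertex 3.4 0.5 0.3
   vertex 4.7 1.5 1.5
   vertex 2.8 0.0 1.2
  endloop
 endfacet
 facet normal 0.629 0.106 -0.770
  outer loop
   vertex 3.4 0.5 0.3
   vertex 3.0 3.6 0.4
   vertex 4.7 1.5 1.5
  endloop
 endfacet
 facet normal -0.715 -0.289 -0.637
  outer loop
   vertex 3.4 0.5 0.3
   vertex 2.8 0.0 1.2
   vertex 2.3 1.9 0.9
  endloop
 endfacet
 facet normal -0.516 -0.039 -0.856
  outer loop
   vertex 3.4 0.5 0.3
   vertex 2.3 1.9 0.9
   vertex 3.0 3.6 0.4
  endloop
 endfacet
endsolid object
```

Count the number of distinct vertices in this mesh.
7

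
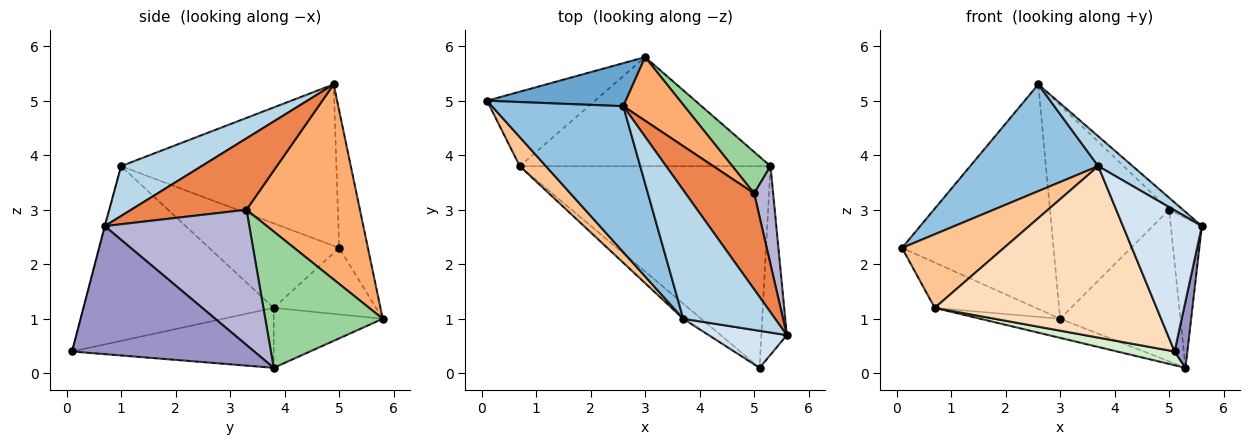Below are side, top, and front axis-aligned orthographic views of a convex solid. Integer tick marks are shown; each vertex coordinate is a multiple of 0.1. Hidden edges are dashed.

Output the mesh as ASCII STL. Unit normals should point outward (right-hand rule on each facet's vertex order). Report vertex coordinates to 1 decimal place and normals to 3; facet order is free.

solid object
 facet normal -0.183 0.965 0.185
  outer loop
   vertex 2.6 4.9 5.3
   vertex 3.0 5.8 1.0
   vertex 0.1 5.0 2.3
  endloop
 endfacet
 facet normal -0.704 -0.419 0.573
  outer loop
   vertex 3.7 1.0 3.8
   vertex 2.6 4.9 5.3
   vertex 0.1 5.0 2.3
  endloop
 endfacet
 facet normal 0.467 -0.200 0.861
  outer loop
   vertex 3.7 1.0 3.8
   vertex 5.6 0.7 2.7
   vertex 2.6 4.9 5.3
  endloop
 endfacet
 facet normal -0.006 -0.967 0.254
  outer loop
   vertex 3.7 1.0 3.8
   vertex 5.1 0.1 0.4
   vertex 5.6 0.7 2.7
  endloop
 endfacet
 facet normal 0.719 0.086 0.690
  outer loop
   vertex 5.0 3.3 3.0
   vertex 2.6 4.9 5.3
   vertex 5.6 0.7 2.7
  endloop
 endfacet
 facet normal 0.674 0.708 0.211
  outer loop
   vertex 5.0 3.3 3.0
   vertex 3.0 5.8 1.0
   vertex 2.6 4.9 5.3
  endloop
 endfacet
 facet normal -0.765 -0.599 0.237
  outer loop
   vertex 0.7 3.8 1.2
   vertex 3.7 1.0 3.8
   vertex 0.1 5.0 2.3
  endloop
 endfacet
 facet normal -0.649 -0.758 -0.067
  outer loop
   vertex 0.7 3.8 1.2
   vertex 5.1 0.1 0.4
   vertex 3.7 1.0 3.8
  endloop
 endfacet
 facet normal -0.466 0.460 -0.756
  outer loop
   vertex 0.7 3.8 1.2
   vertex 0.1 5.0 2.3
   vertex 3.0 5.8 1.0
  endloop
 endfacet
 facet normal 0.686 0.702 0.192
  outer loop
   vertex 5.3 3.8 0.1
   vertex 3.0 5.8 1.0
   vertex 5.0 3.3 3.0
  endloop
 endfacet
 facet normal -0.229 0.168 -0.959
  outer loop
   vertex 5.3 3.8 0.1
   vertex 0.7 3.8 1.2
   vertex 3.0 5.8 1.0
  endloop
 endfacet
 facet normal -0.232 -0.066 -0.970
  outer loop
   vertex 5.3 3.8 0.1
   vertex 5.1 0.1 0.4
   vertex 0.7 3.8 1.2
  endloop
 endfacet
 facet normal 0.978 -0.069 -0.195
  outer loop
   vertex 5.3 3.8 0.1
   vertex 5.6 0.7 2.7
   vertex 5.1 0.1 0.4
  endloop
 endfacet
 facet normal 0.969 0.208 0.136
  outer loop
   vertex 5.3 3.8 0.1
   vertex 5.0 3.3 3.0
   vertex 5.6 0.7 2.7
  endloop
 endfacet
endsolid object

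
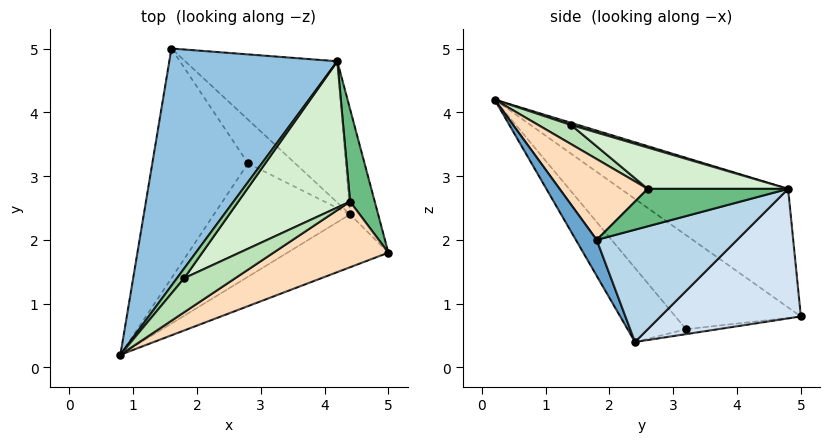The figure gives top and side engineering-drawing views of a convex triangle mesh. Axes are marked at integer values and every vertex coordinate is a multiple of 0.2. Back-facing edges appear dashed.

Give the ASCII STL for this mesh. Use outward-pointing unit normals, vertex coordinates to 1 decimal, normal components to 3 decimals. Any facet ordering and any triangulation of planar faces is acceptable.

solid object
 facet normal 0.140 -0.909 -0.393
  outer loop
   vertex 4.4 2.4 0.4
   vertex 5.0 1.8 2.0
   vertex 0.8 0.2 4.2
  endloop
 endfacet
 facet normal -0.478 0.559 0.677
  outer loop
   vertex 4.2 4.8 2.8
   vertex 1.6 5.0 0.8
   vertex 0.8 0.2 4.2
  endloop
 endfacet
 facet normal 0.923 0.308 -0.231
  outer loop
   vertex 4.2 4.8 2.8
   vertex 5.0 1.8 2.0
   vertex 4.4 2.4 0.4
  endloop
 endfacet
 facet normal 0.502 0.632 -0.590
  outer loop
   vertex 4.2 4.8 2.8
   vertex 4.4 2.4 0.4
   vertex 1.6 5.0 0.8
  endloop
 endfacet
 facet normal -0.654 -0.362 -0.665
  outer loop
   vertex 2.8 3.2 0.6
   vertex 0.8 0.2 4.2
   vertex 1.6 5.0 0.8
  endloop
 endfacet
 facet normal -0.385 -0.593 -0.708
  outer loop
   vertex 2.8 3.2 0.6
   vertex 4.4 2.4 0.4
   vertex 0.8 0.2 4.2
  endloop
 endfacet
 facet normal -0.104 0.041 -0.994
  outer loop
   vertex 2.8 3.2 0.6
   vertex 1.6 5.0 0.8
   vertex 4.4 2.4 0.4
  endloop
 endfacet
 facet normal 0.537 -0.360 0.763
  outer loop
   vertex 4.4 2.6 2.8
   vertex 0.8 0.2 4.2
   vertex 5.0 1.8 2.0
  endloop
 endfacet
 facet normal 0.833 0.076 0.549
  outer loop
   vertex 4.4 2.6 2.8
   vertex 5.0 1.8 2.0
   vertex 4.2 4.8 2.8
  endloop
 endfacet
 facet normal 0.293 0.073 0.953
  outer loop
   vertex 1.8 1.4 3.8
   vertex 4.2 4.8 2.8
   vertex 0.8 0.2 4.2
  endloop
 endfacet
 facet normal 0.351 0.020 0.936
  outer loop
   vertex 1.8 1.4 3.8
   vertex 0.8 0.2 4.2
   vertex 4.4 2.6 2.8
  endloop
 endfacet
 facet normal 0.346 0.031 0.938
  outer loop
   vertex 1.8 1.4 3.8
   vertex 4.4 2.6 2.8
   vertex 4.2 4.8 2.8
  endloop
 endfacet
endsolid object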